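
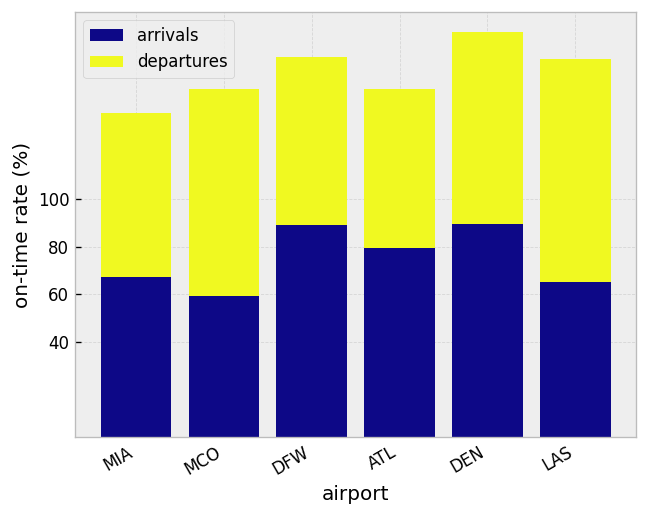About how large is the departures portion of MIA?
departures top ≈ 140, bottom ≈ 60; segment ≈ 80.

≈ 80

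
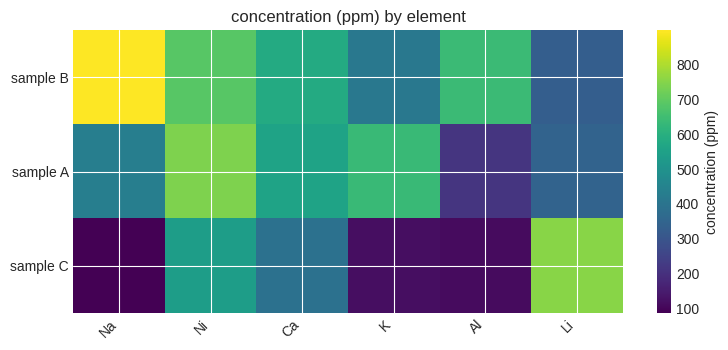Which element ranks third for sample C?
Ca

Top 4 for sample C: Li ≈ 800, Ni ≈ 500, Ca ≈ 400, K ≈ 100.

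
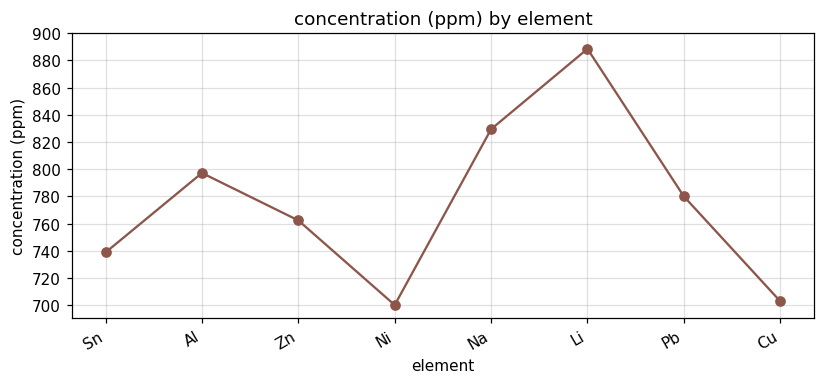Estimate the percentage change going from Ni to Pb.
≈ +11.4%

Ni ≈ 700, Pb ≈ 780; (780 − 700) / 700 ≈ +11.4%.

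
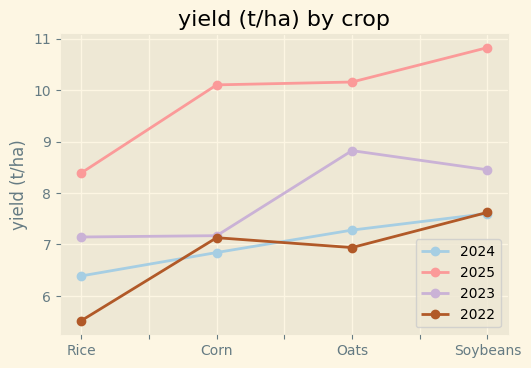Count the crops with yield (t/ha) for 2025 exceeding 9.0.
3

Above 9.0: Corn, Oats, Soybeans.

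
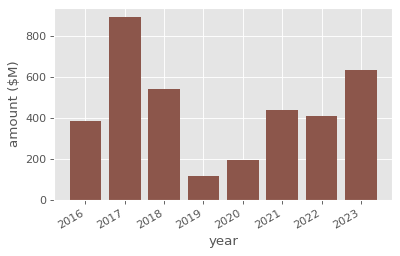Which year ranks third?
2018

Top 4: 2017 ≈ 900, 2023 ≈ 600, 2018 ≈ 500, 2021 ≈ 400.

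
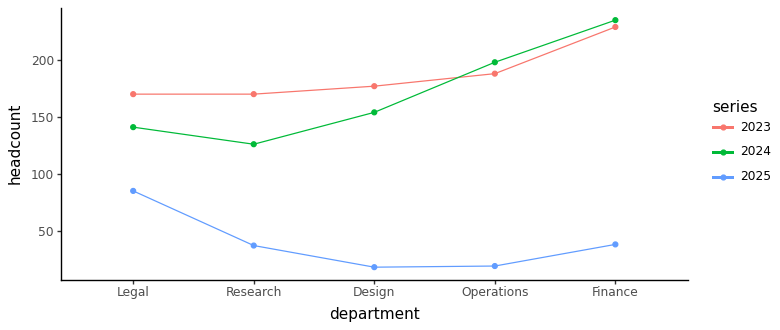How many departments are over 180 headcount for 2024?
2

Above 180: Operations, Finance.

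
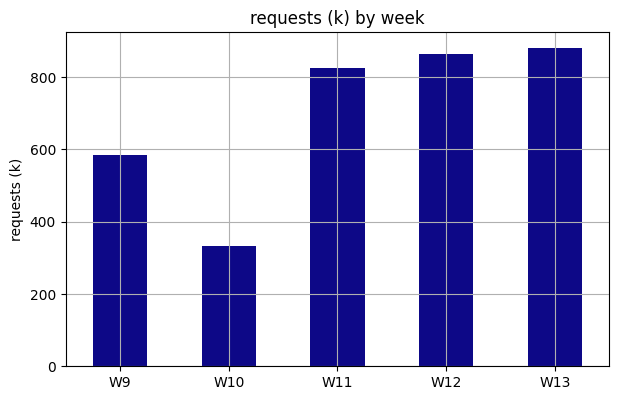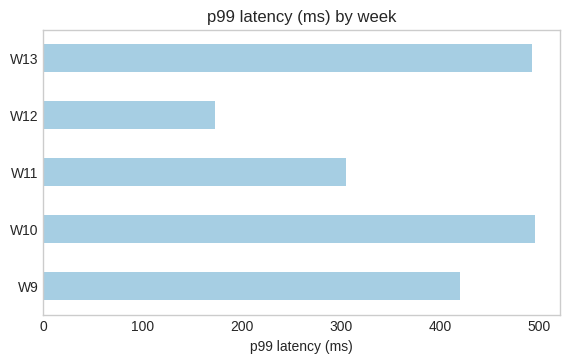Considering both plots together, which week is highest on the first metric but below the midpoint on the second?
W12

Chart 2 median p99 latency (ms) ≈ 400; below-median weeks: W11, W12. Among those, W12 has the highest requests (k) (≈ 900).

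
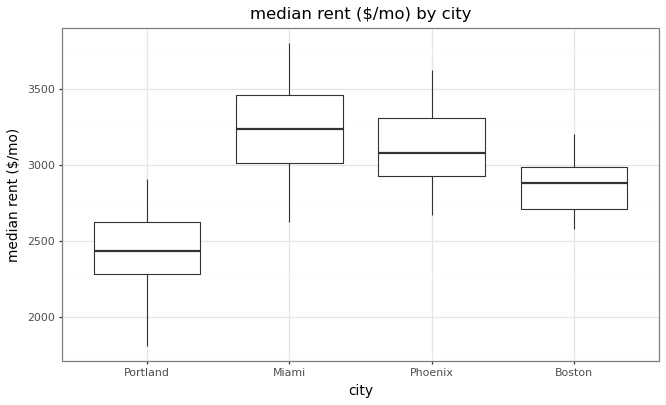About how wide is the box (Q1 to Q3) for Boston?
≈ 300

Q3 ≈ 3000, Q1 ≈ 2700; IQR ≈ 300.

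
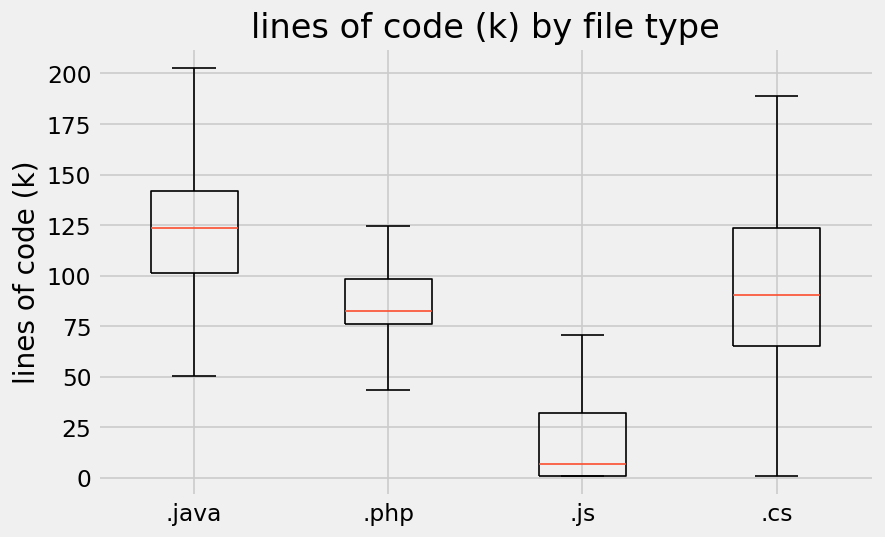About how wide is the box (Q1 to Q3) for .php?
≈ 20

Q3 ≈ 100, Q1 ≈ 80; IQR ≈ 20.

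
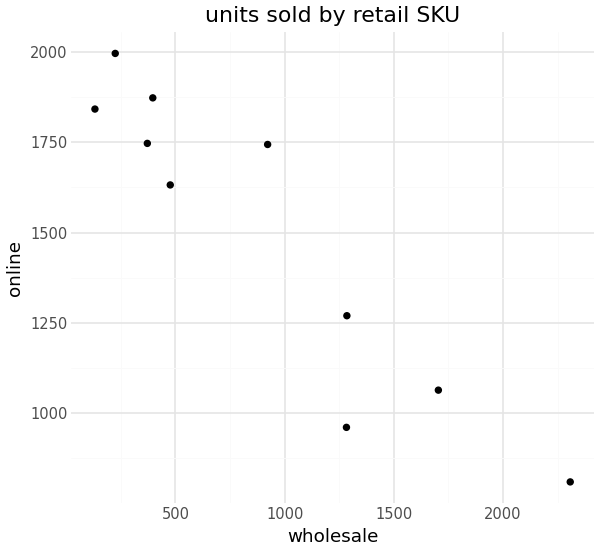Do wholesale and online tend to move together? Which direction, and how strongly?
negative, strong

Points are negatively correlated; strong (|r| ≈ 0.9).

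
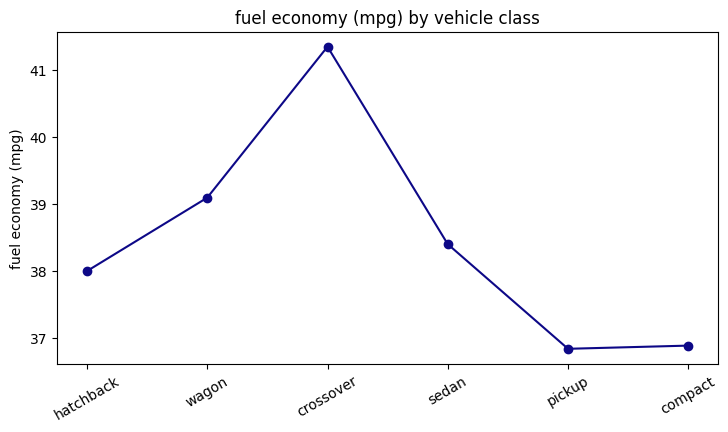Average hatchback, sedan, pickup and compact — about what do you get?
≈ 37.62

(38.0 + 38.5 + 37.0 + 37.0) / 4 ≈ 37.62.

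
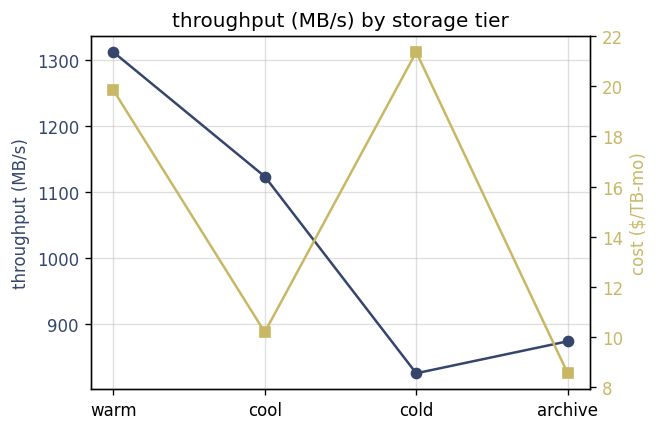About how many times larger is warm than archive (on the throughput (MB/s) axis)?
warm ≈ 1300, archive ≈ 850; 1300/850 ≈ 1.53.

≈ 1.53×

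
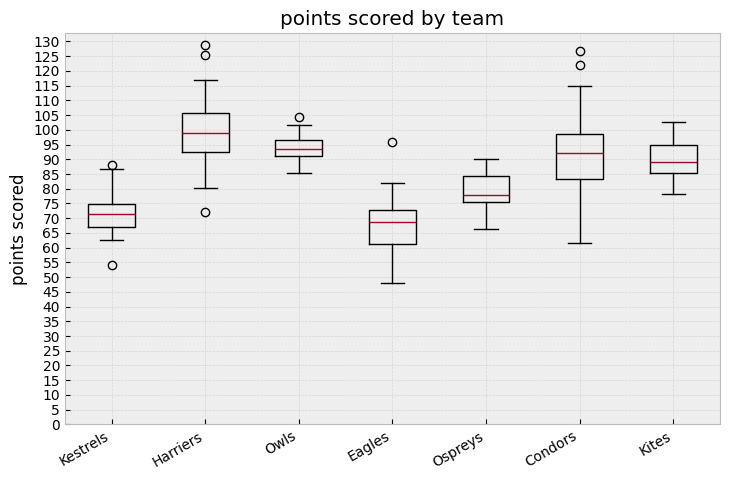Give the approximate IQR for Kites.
Q3 ≈ 95, Q1 ≈ 85; IQR ≈ 10.

≈ 10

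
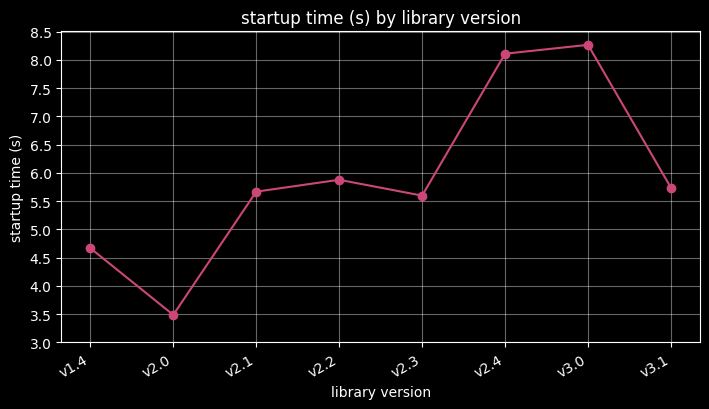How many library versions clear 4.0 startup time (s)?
7

Above 4.0: v1.4, v2.1, v2.2, v2.3, v2.4, v3.0, v3.1.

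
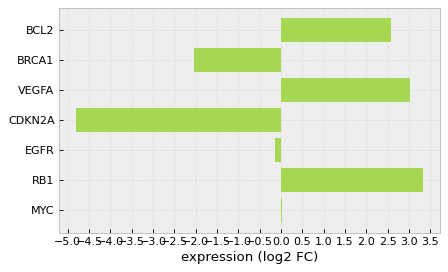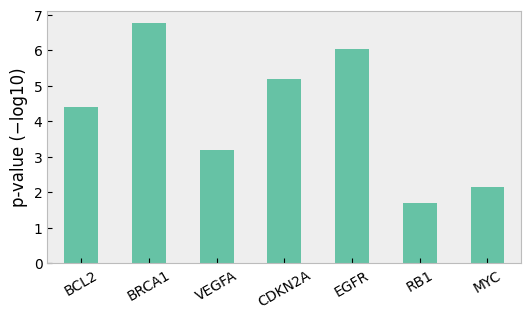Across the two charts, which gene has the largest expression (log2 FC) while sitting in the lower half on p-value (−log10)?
RB1

Chart 2 median p-value (−log10) ≈ 4; below-median genes: VEGFA, RB1, MYC. Among those, RB1 has the highest expression (log2 FC) (≈ 3.5).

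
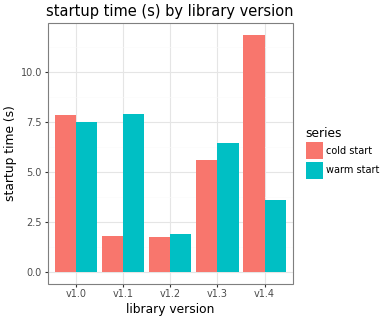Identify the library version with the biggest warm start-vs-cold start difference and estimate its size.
v1.4: warm start ≈ 4, cold start ≈ 12 → gap ≈ 8. Next-largest (v1.1) is only ≈ 6.

v1.4, ≈ 8 s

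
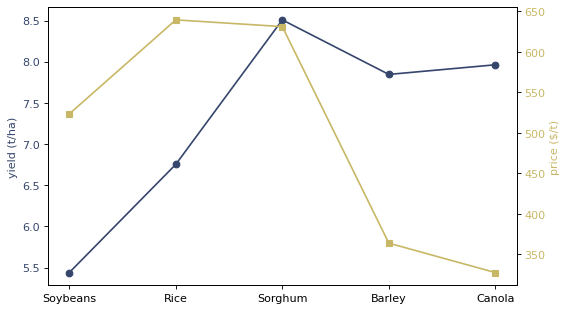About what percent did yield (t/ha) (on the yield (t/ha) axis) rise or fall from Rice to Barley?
≈ +14.3%

Rice ≈ 7.0, Barley ≈ 8.0; (8.0 − 7.0) / 7.0 ≈ +14.3%.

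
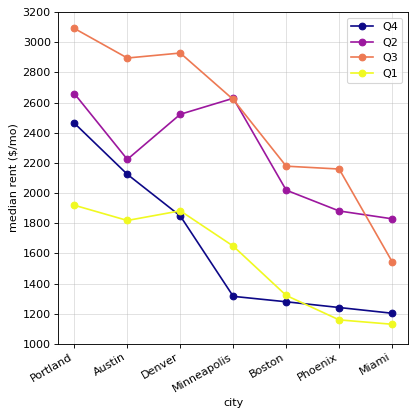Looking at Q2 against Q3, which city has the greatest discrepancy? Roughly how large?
Austin: Q2 ≈ 2200, Q3 ≈ 2800 → gap ≈ 600. Next-largest (Portland) is only ≈ 400.

Austin, ≈ 600 $/mo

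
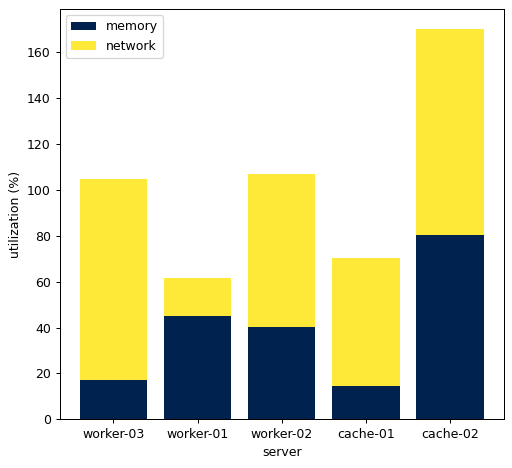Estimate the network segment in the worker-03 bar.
network top ≈ 100, bottom ≈ 20; segment ≈ 80.

≈ 80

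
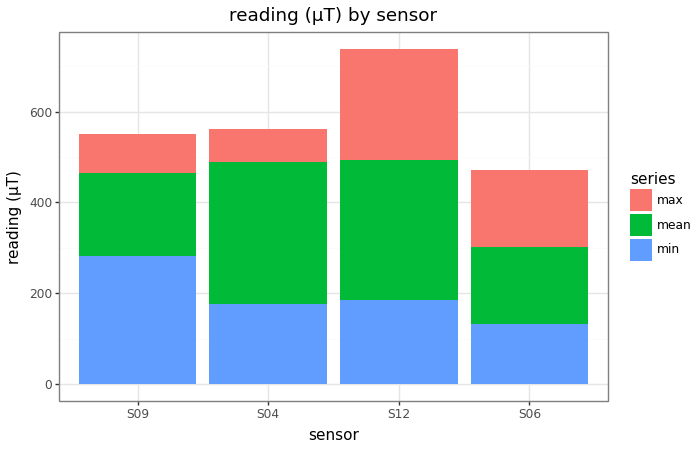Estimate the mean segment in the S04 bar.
≈ 300

mean top ≈ 500, bottom ≈ 200; segment ≈ 300.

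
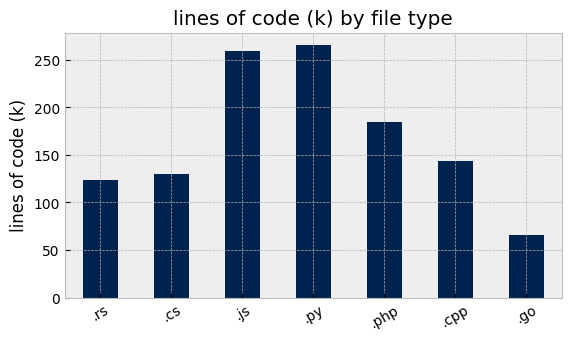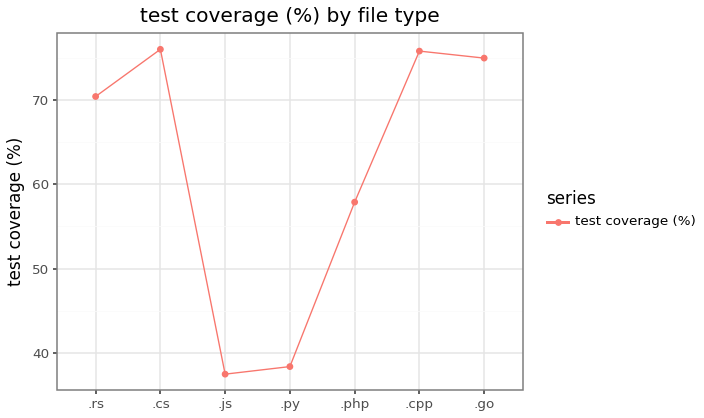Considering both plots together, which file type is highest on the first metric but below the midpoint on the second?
.py

Chart 2 median test coverage (%) ≈ 70; below-median file types: .js, .py, .php. Among those, .py has the highest lines of code (k) (≈ 275).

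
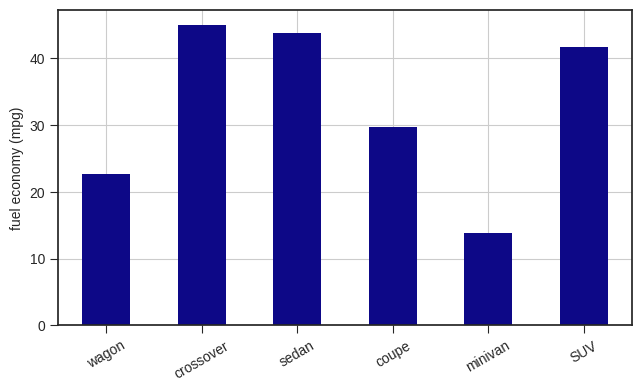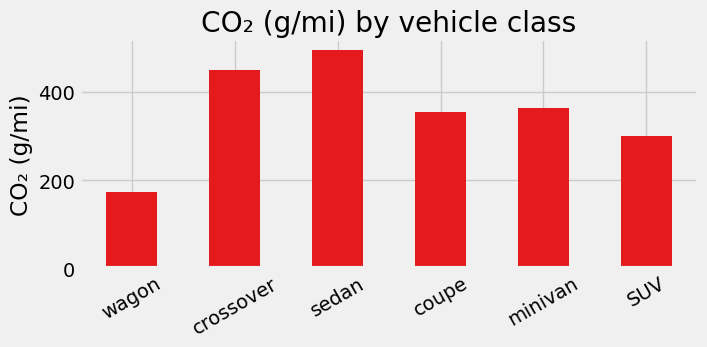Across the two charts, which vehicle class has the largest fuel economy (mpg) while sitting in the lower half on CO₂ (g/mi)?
Chart 2 median CO₂ (g/mi) ≈ 350; below-median vehicle classes: wagon, coupe, SUV. Among those, SUV has the highest fuel economy (mpg) (≈ 40).

SUV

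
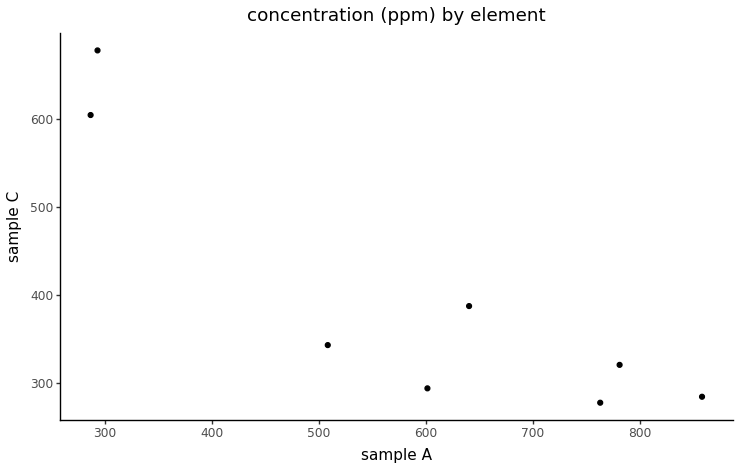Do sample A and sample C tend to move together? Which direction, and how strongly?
negative, strong

Points are negatively correlated; strong (|r| ≈ 0.9).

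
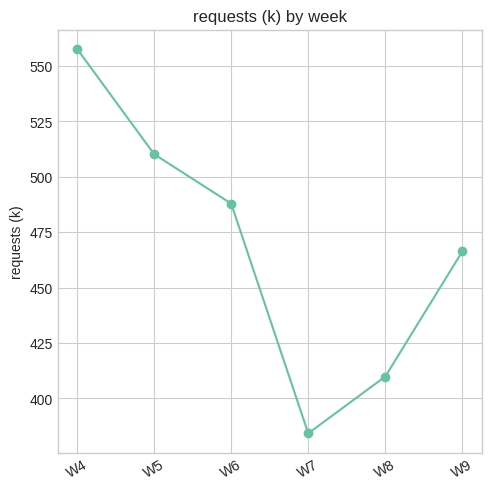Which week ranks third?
W6

Top 4: W4 ≈ 560, W5 ≈ 520, W6 ≈ 480, W9 ≈ 460.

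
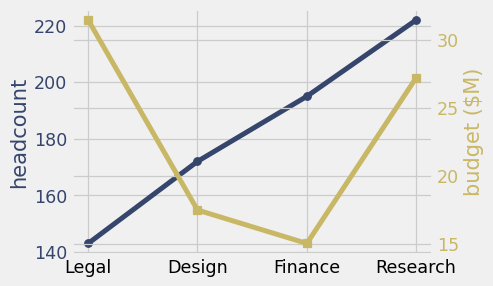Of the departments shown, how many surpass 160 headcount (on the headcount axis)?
Above 160: Design, Finance, Research.

3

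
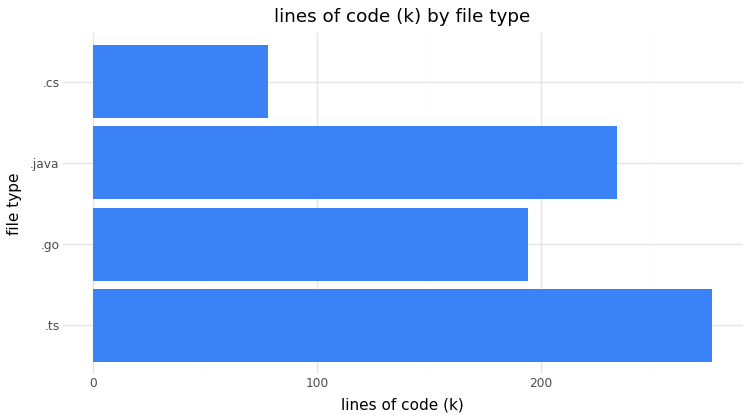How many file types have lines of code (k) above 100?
3

Above 100: .ts, .go, .java.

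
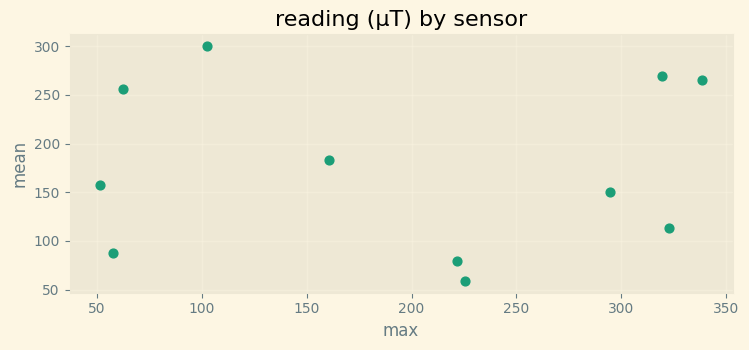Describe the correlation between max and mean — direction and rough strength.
no clear correlation

Points are roughly uncorrelated; weak (|r| ≈ 0.0).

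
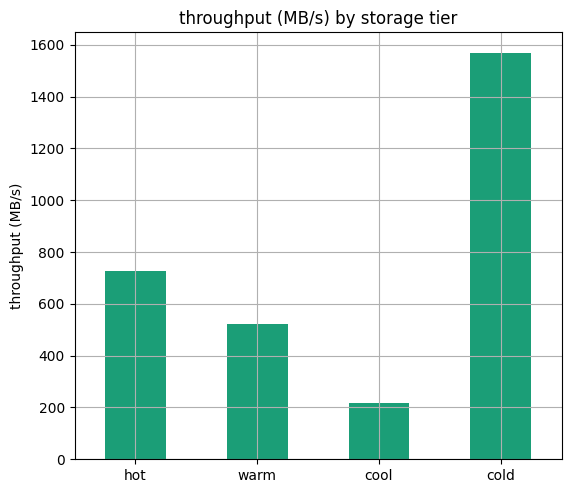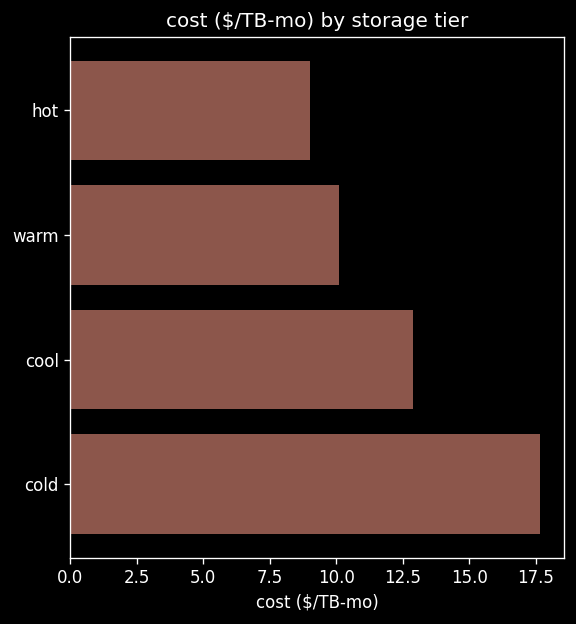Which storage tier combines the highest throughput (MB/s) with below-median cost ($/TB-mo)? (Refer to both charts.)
hot

Chart 2 median cost ($/TB-mo) ≈ 12; below-median storage tiers: hot, warm. Among those, hot has the highest throughput (MB/s) (≈ 800).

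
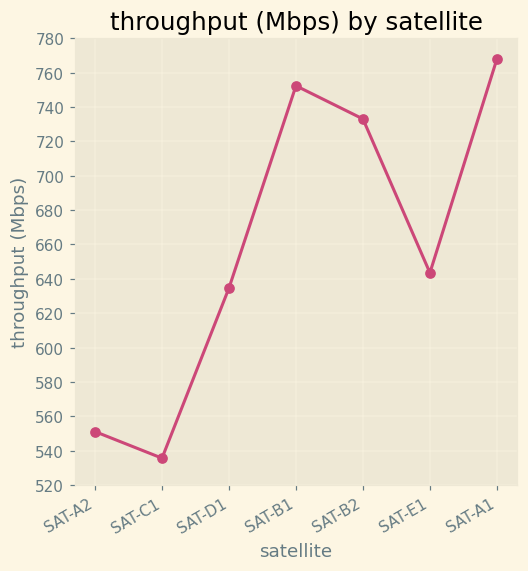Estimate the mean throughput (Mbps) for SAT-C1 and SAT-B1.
(540 + 760) / 2 ≈ 650.

≈ 650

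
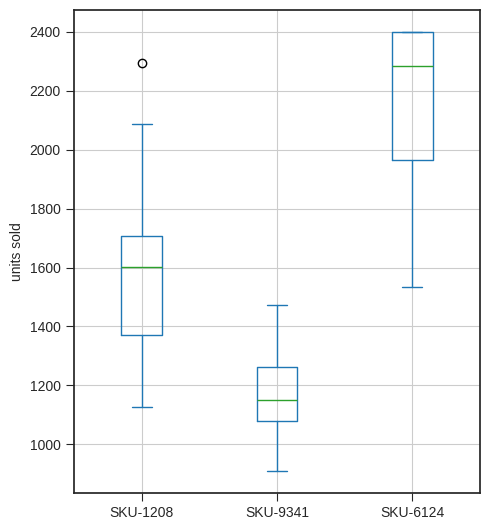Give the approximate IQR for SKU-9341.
Q3 ≈ 1300, Q1 ≈ 1100; IQR ≈ 200.

≈ 200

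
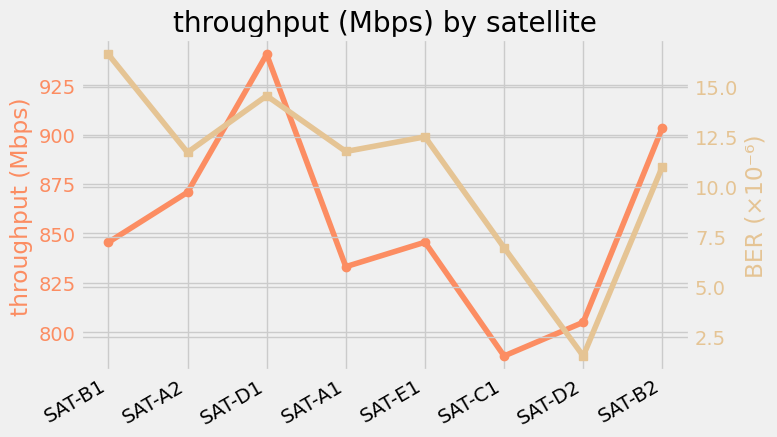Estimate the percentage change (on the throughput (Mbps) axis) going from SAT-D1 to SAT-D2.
≈ -14.9%

SAT-D1 ≈ 940, SAT-D2 ≈ 800; (800 − 940) / 940 ≈ -14.9%.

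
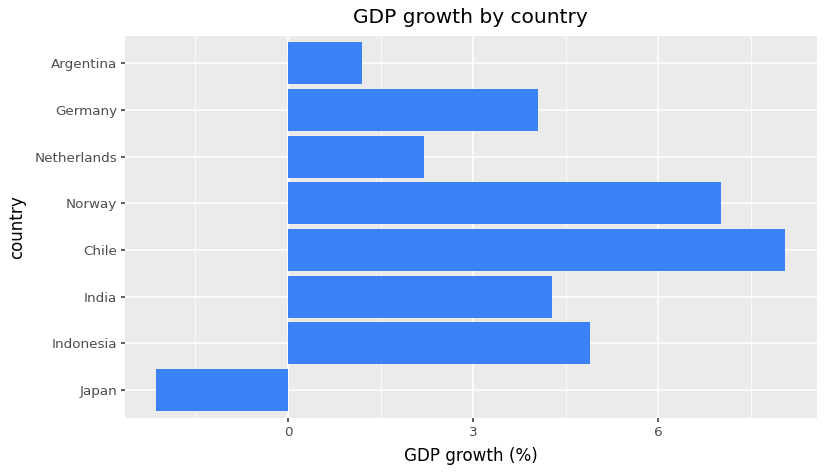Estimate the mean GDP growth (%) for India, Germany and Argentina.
(4 + 4 + 1) / 3 ≈ 3.

≈ 3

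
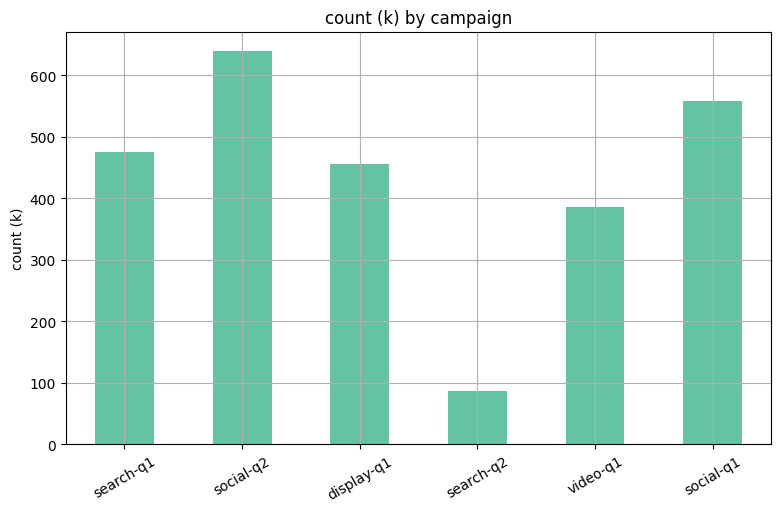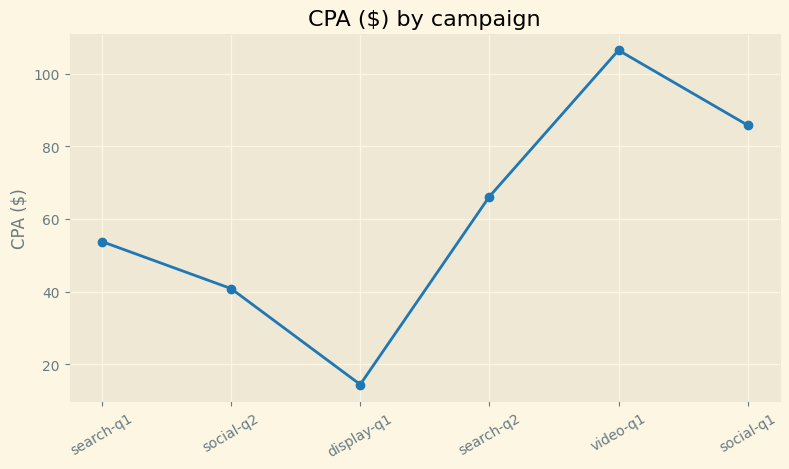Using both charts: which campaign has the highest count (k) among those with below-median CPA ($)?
Chart 2 median CPA ($) ≈ 60; below-median campaigns: search-q1, social-q2, display-q1. Among those, social-q2 has the highest count (k) (≈ 600).

social-q2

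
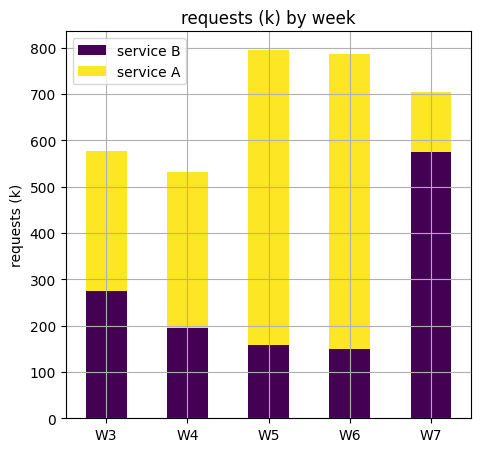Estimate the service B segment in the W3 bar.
≈ 300

service B top ≈ 300, bottom ≈ 0; segment ≈ 300.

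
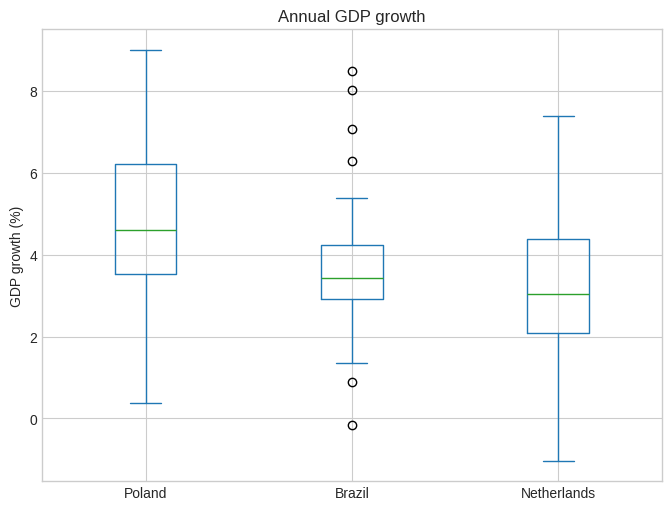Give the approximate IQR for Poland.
≈ 2.7

Q3 ≈ 6.2, Q1 ≈ 3.5; IQR ≈ 2.7.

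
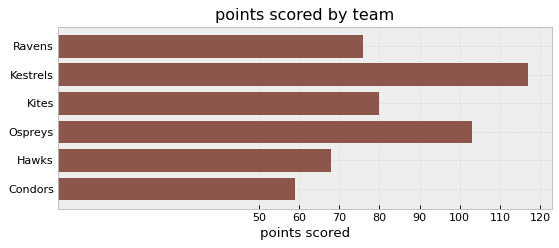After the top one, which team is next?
Top 3: Kestrels ≈ 120, Ospreys ≈ 100, Kites ≈ 80.

Ospreys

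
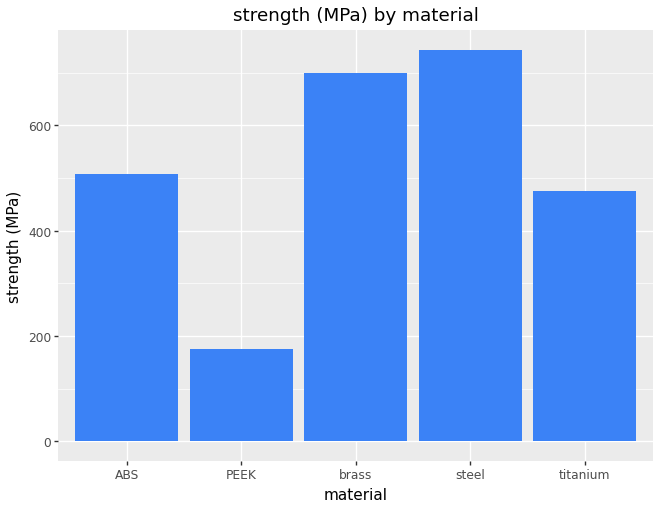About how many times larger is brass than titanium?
brass ≈ 700, titanium ≈ 500; 700/500 ≈ 1.4.

≈ 1.4×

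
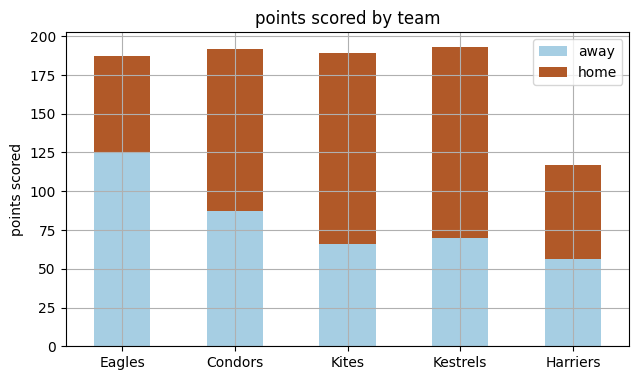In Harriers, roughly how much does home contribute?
home top ≈ 120, bottom ≈ 60; segment ≈ 60.

≈ 60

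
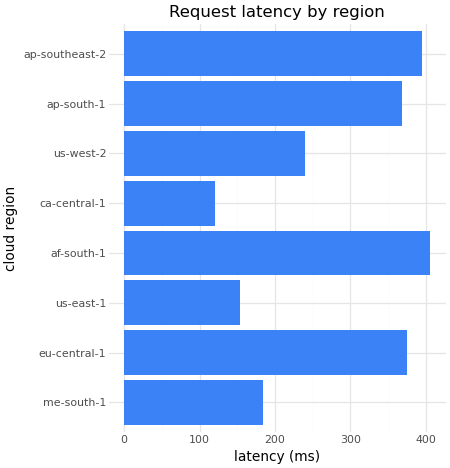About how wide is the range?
Max af-south-1 ≈ 400, min ca-central-1 ≈ 100; range ≈ 300.

≈ 300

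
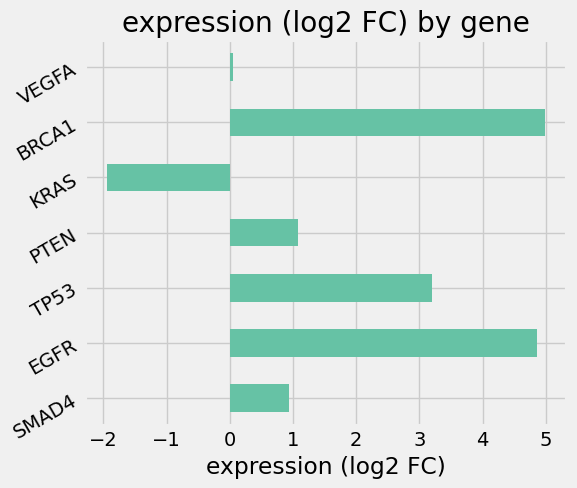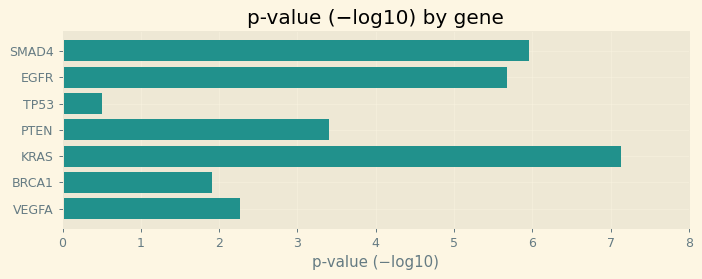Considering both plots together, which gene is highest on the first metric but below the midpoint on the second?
Chart 2 median p-value (−log10) ≈ 3; below-median genes: TP53, BRCA1, VEGFA. Among those, BRCA1 has the highest expression (log2 FC) (≈ 5).

BRCA1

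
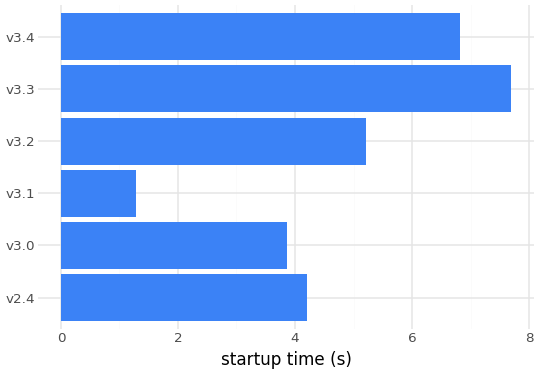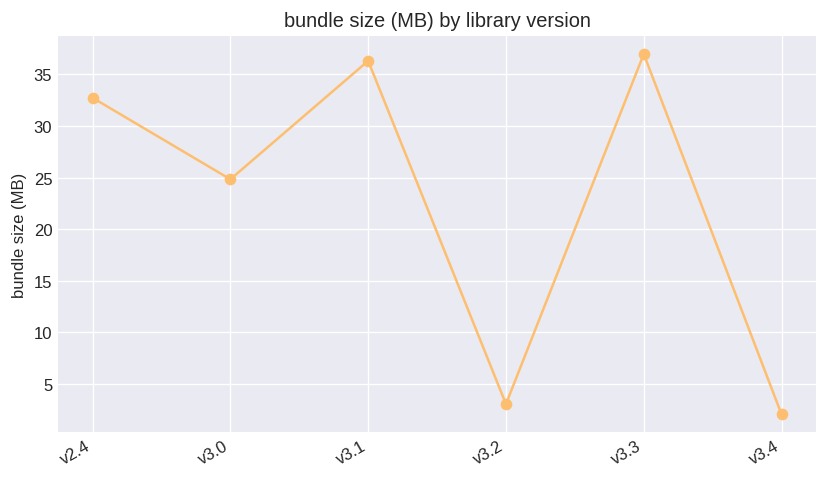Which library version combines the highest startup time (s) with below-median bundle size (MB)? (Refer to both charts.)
Chart 2 median bundle size (MB) ≈ 30; below-median library versions: v3.0, v3.2, v3.4. Among those, v3.4 has the highest startup time (s) (≈ 7).

v3.4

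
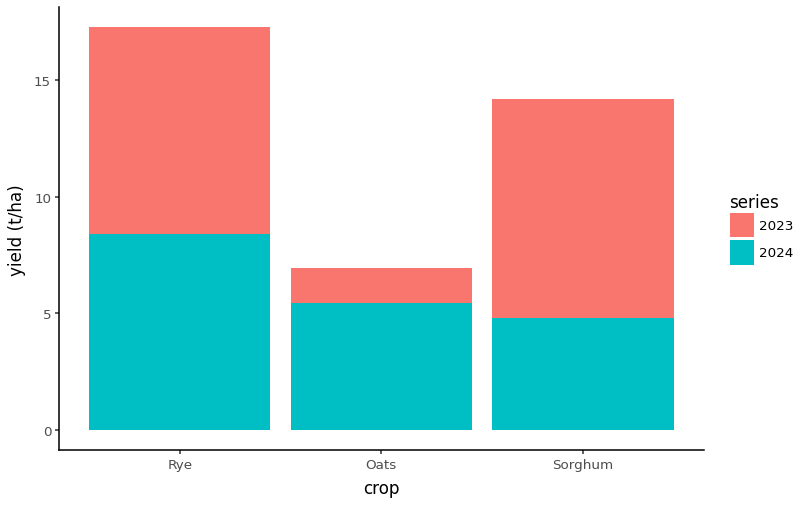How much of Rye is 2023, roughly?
2023 top ≈ 18, bottom ≈ 8; segment ≈ 10.

≈ 10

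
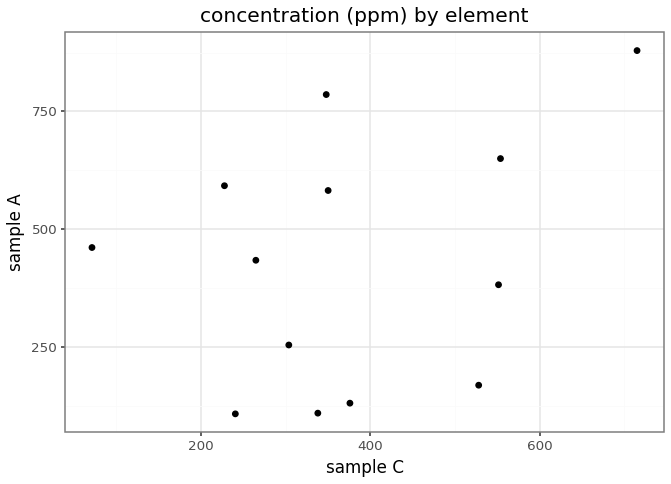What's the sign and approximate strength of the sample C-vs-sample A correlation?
positive, weak

Points are positively correlated; weak (|r| ≈ 0.3).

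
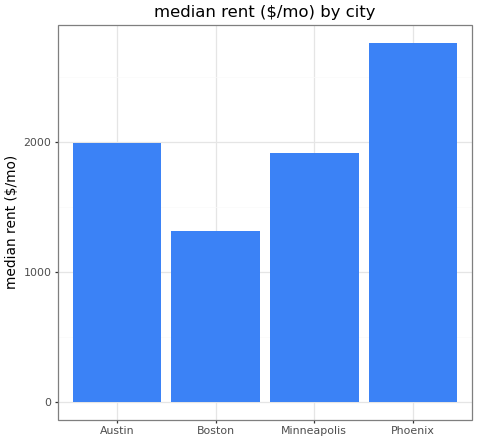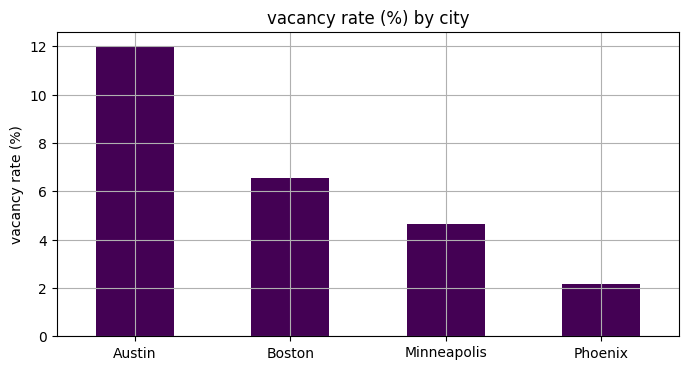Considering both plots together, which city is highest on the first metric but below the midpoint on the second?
Phoenix

Chart 2 median vacancy rate (%) ≈ 6; below-median cities: Minneapolis, Phoenix. Among those, Phoenix has the highest median rent ($/mo) (≈ 3000).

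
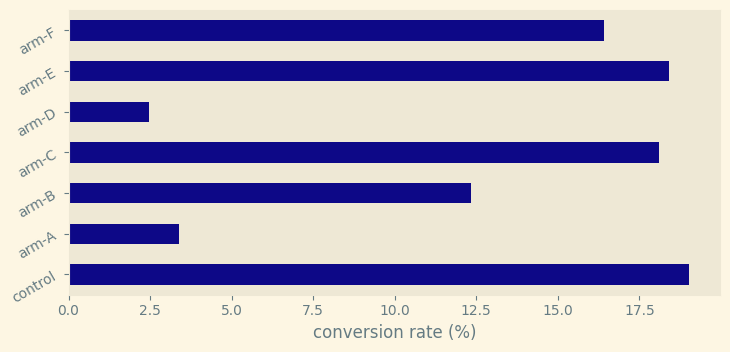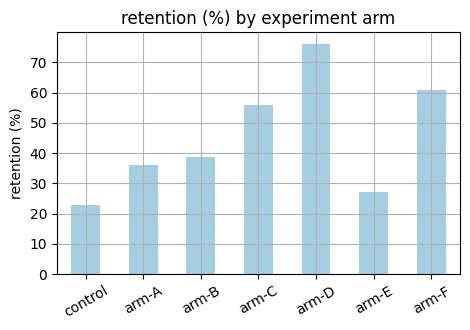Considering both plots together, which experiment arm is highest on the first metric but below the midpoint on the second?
control

Chart 2 median retention (%) ≈ 40; below-median experiment arms: control, arm-A, arm-E. Among those, control has the highest conversion rate (%) (≈ 20).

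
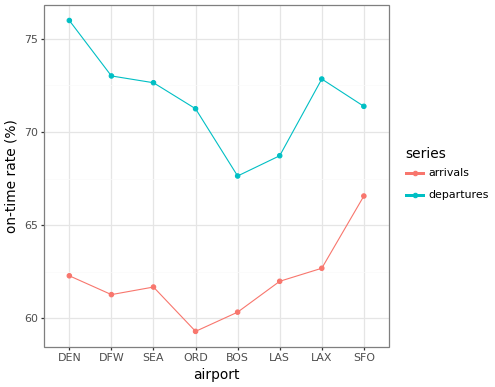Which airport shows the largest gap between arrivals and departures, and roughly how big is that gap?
DEN, ≈ 14 %

DEN: arrivals ≈ 62, departures ≈ 76 → gap ≈ 14. Next-largest (ORD) is only ≈ 12.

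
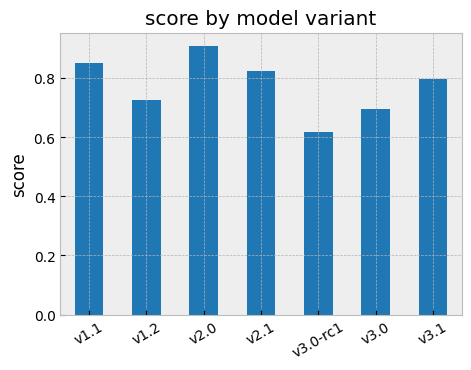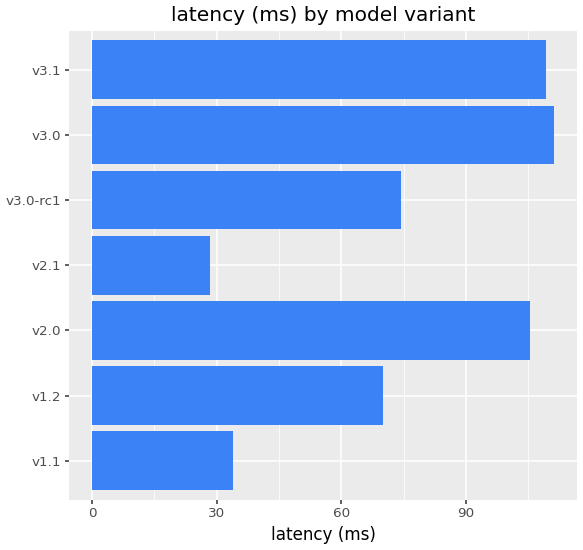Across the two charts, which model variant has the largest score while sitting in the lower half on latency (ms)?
Chart 2 median latency (ms) ≈ 80; below-median model variants: v1.1, v1.2, v2.1. Among those, v1.1 has the highest score (≈ 0.9).

v1.1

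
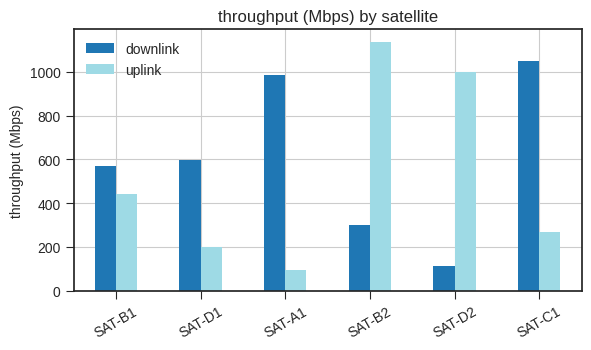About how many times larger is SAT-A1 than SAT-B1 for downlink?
≈ 1.67×

SAT-A1 ≈ 1000, SAT-B1 ≈ 600; 1000/600 ≈ 1.67.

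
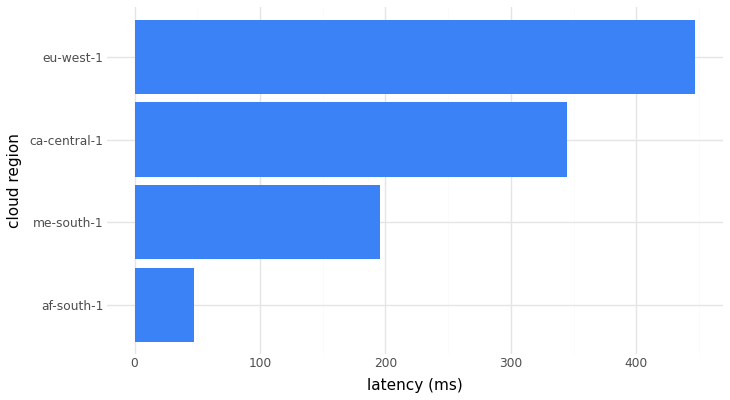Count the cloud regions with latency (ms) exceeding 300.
Above 300: ca-central-1, eu-west-1.

2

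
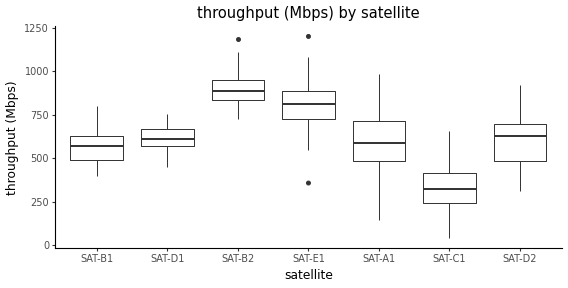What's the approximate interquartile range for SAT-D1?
≈ 100

Q3 ≈ 650, Q1 ≈ 550; IQR ≈ 100.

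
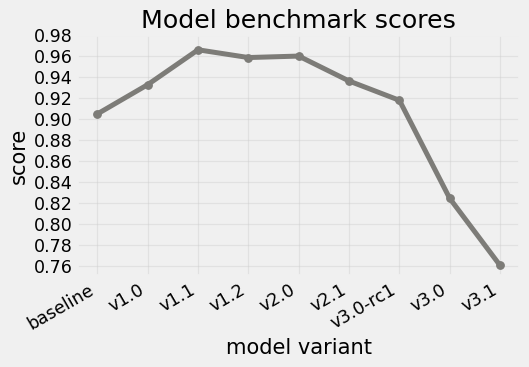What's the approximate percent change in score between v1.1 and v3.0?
≈ -14.6%

v1.1 ≈ 0.96, v3.0 ≈ 0.82; (0.82 − 0.96) / 0.96 ≈ -14.6%.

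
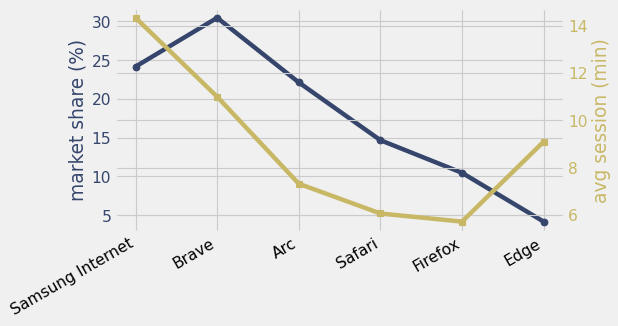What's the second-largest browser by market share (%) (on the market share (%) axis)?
Top 3 (on the market share (%) axis): Brave ≈ 30, Samsung Internet ≈ 25, Arc ≈ 20.

Samsung Internet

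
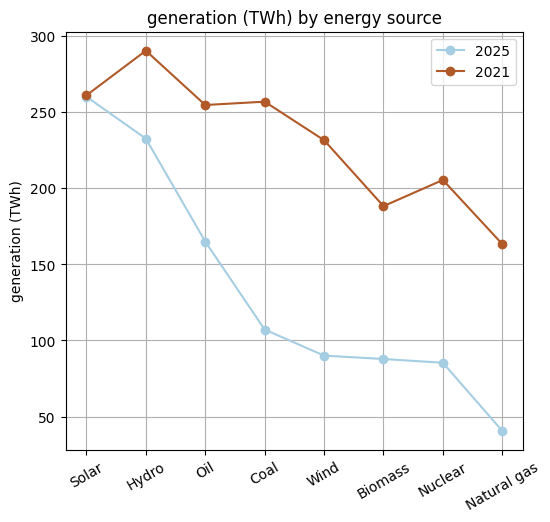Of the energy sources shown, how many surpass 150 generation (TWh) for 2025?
3

Above 150: Solar, Hydro, Oil.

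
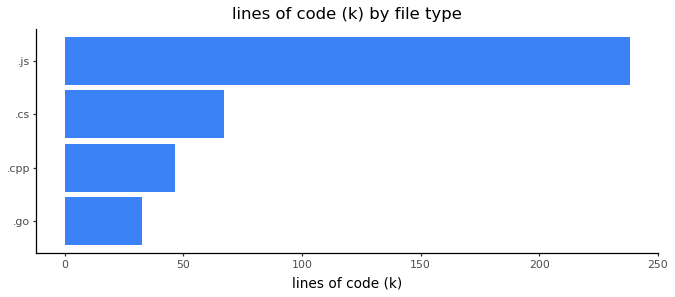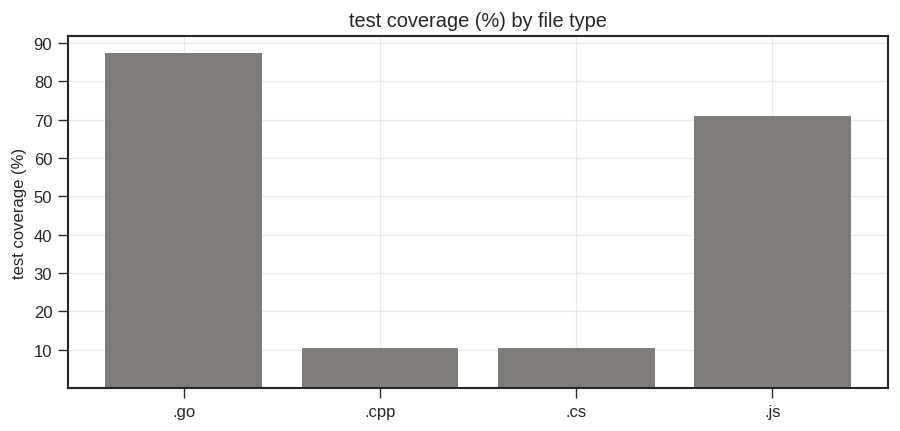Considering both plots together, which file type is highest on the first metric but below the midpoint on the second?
.cs

Chart 2 median test coverage (%) ≈ 40; below-median file types: .cpp, .cs. Among those, .cs has the highest lines of code (k) (≈ 75).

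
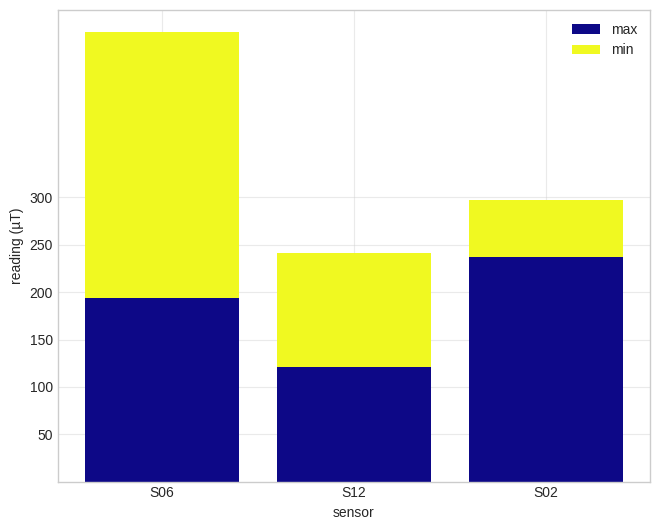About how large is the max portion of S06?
max top ≈ 200, bottom ≈ 0; segment ≈ 200.

≈ 200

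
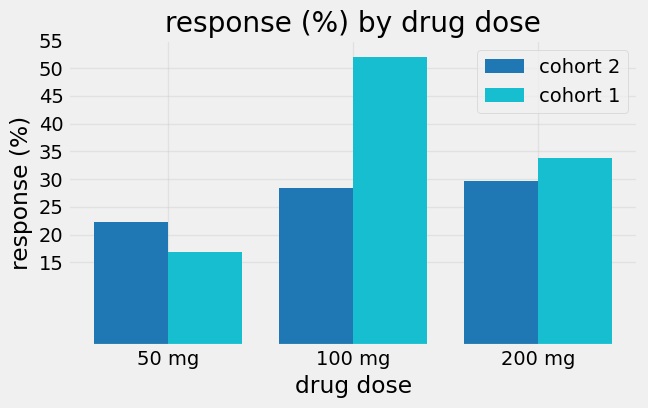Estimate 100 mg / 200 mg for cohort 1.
100 mg ≈ 50, 200 mg ≈ 35; 50/35 ≈ 1.43.

≈ 1.43×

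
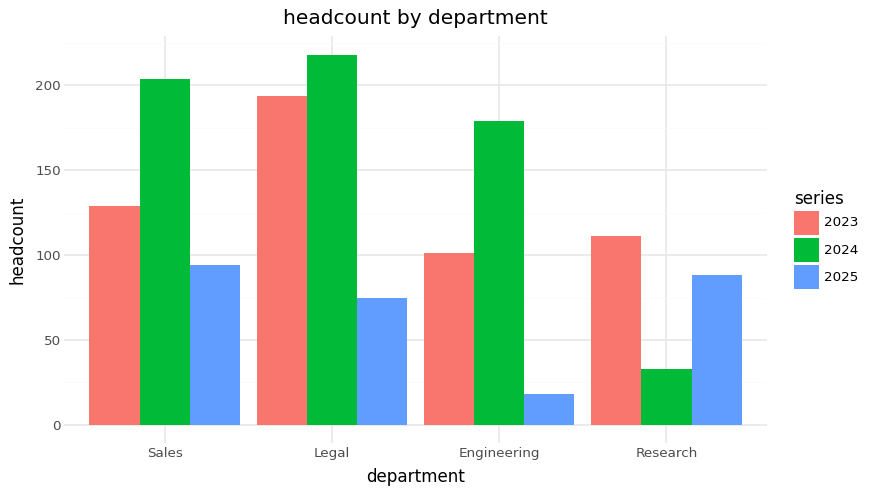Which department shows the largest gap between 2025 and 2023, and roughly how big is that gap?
Legal: 2025 ≈ 80, 2023 ≈ 200 → gap ≈ 120. Next-largest (Engineering) is only ≈ 80.

Legal, ≈ 120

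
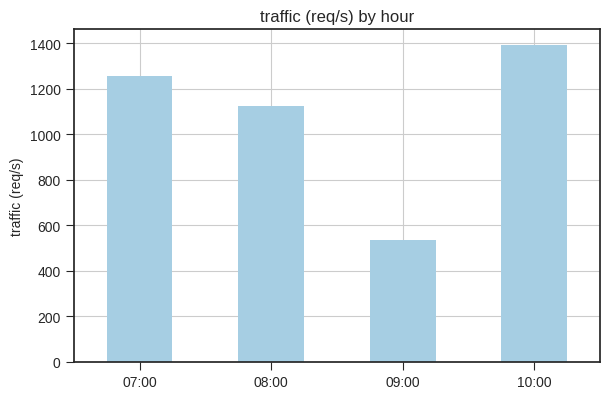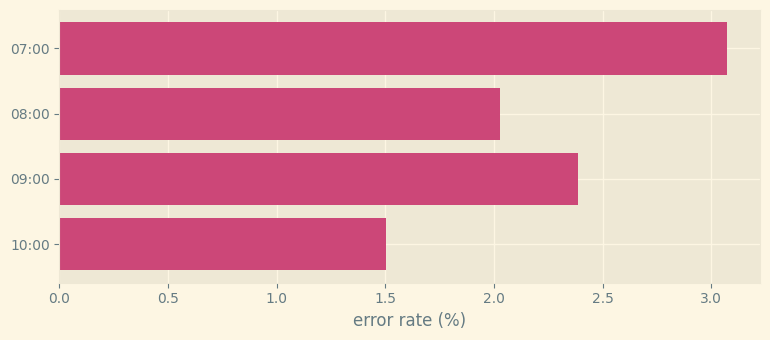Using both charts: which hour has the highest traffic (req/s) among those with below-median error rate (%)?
10:00

Chart 2 median error rate (%) ≈ 2; below-median hours: 08:00, 10:00. Among those, 10:00 has the highest traffic (req/s) (≈ 1400).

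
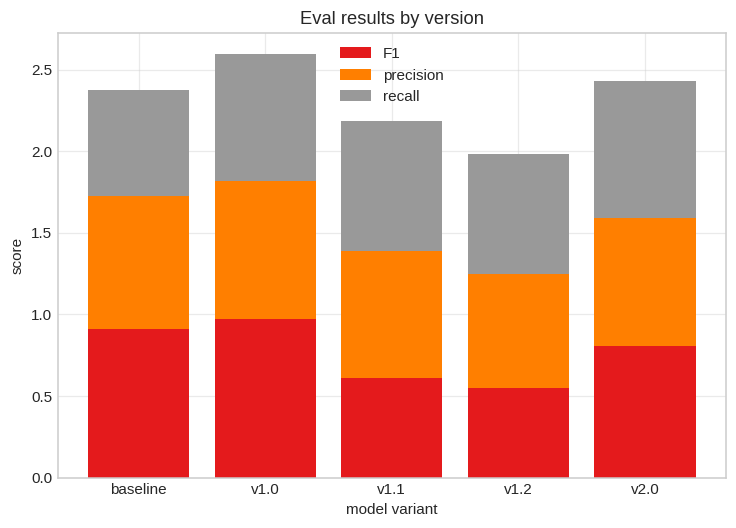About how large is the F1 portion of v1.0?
F1 top ≈ 1.0, bottom ≈ 0.0; segment ≈ 1.0.

≈ 1.0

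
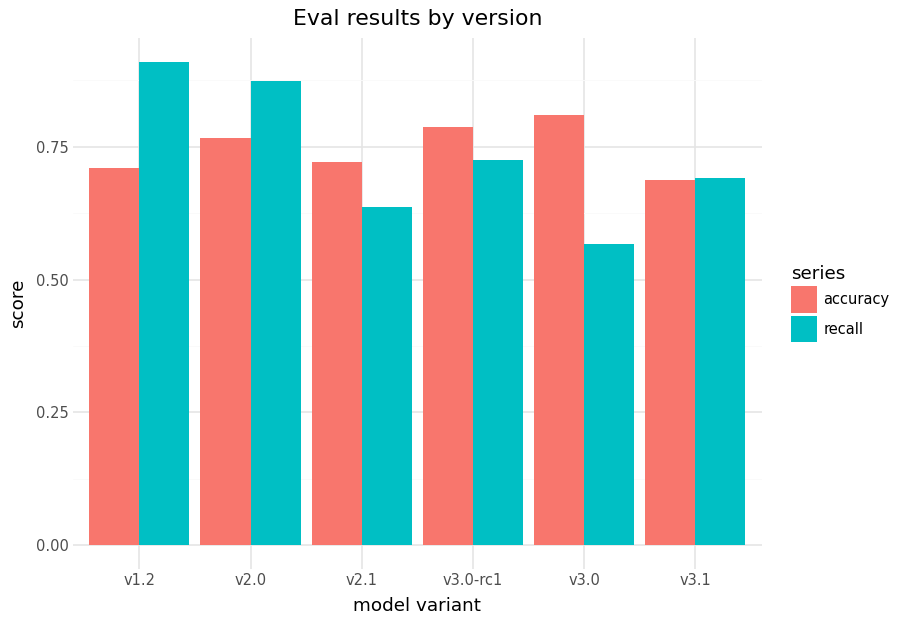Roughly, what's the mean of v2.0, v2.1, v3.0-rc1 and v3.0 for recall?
(0.9 + 0.6 + 0.7 + 0.6) / 4 ≈ 0.7.

≈ 0.7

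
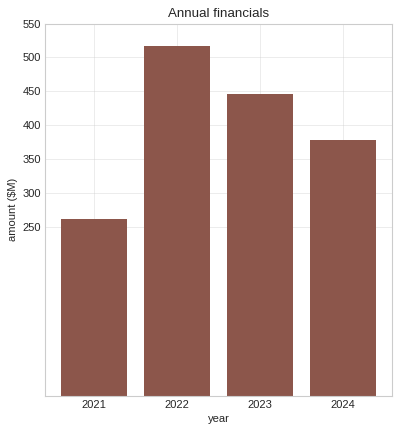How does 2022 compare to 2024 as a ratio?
2022 ≈ 500, 2024 ≈ 400; 500/400 ≈ 1.25.

≈ 1.25×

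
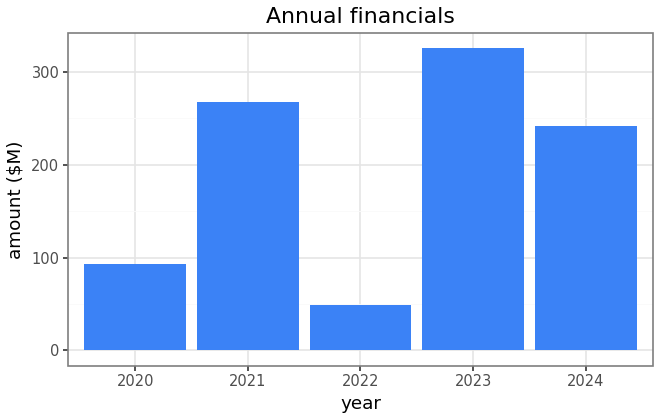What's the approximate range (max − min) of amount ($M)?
Max 2023 ≈ 350, min 2022 ≈ 50; range ≈ 300.

≈ 300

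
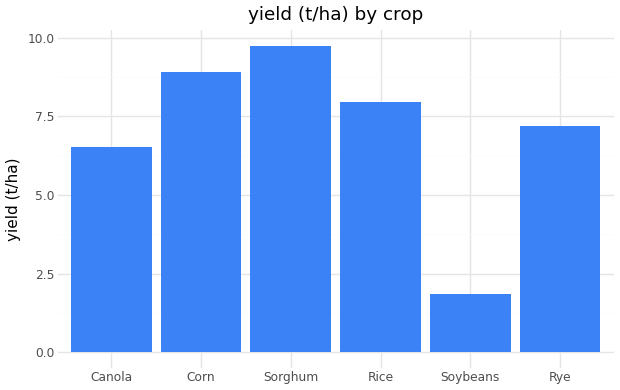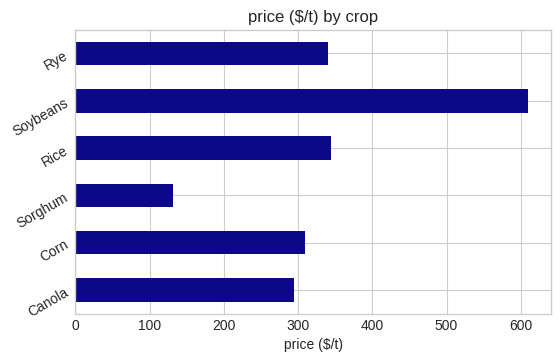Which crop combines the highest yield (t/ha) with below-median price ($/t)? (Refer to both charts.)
Chart 2 median price ($/t) ≈ 300; below-median crops: Canola, Corn, Sorghum. Among those, Sorghum has the highest yield (t/ha) (≈ 10).

Sorghum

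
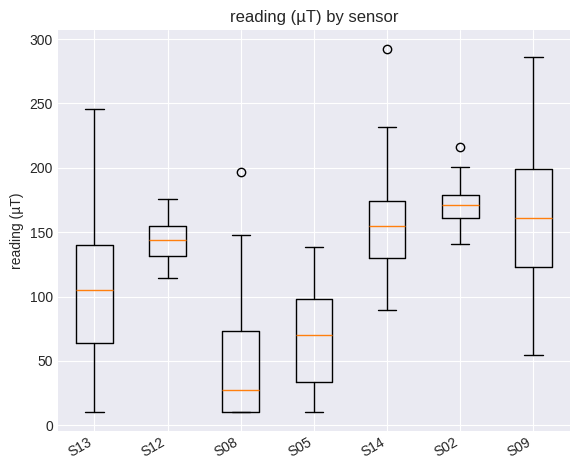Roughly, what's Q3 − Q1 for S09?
≈ 80

Q3 ≈ 200, Q1 ≈ 120; IQR ≈ 80.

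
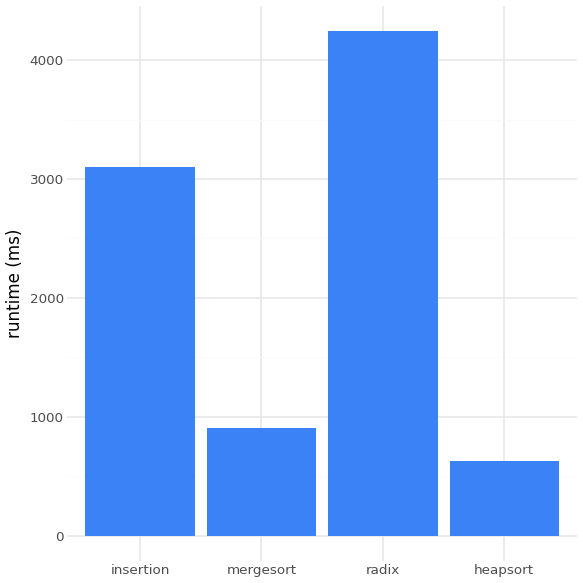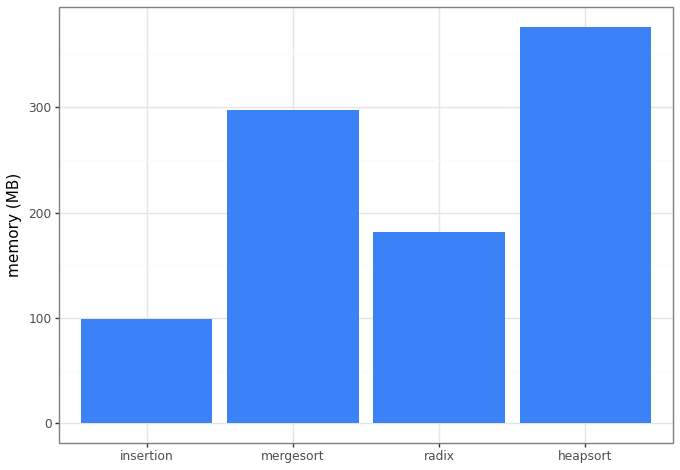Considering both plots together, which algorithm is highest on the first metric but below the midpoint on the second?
radix

Chart 2 median memory (MB) ≈ 250; below-median algorithms: insertion, radix. Among those, radix has the highest runtime (ms) (≈ 4000).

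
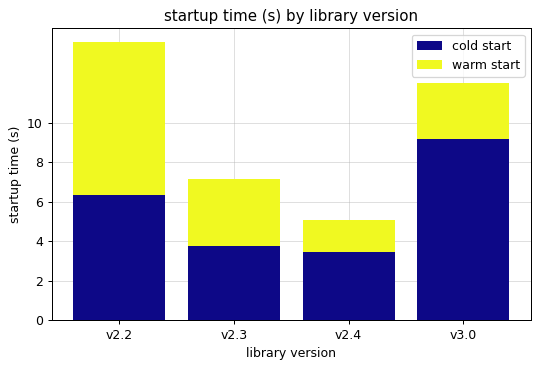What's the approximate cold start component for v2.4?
cold start top ≈ 4, bottom ≈ 0; segment ≈ 4.

≈ 4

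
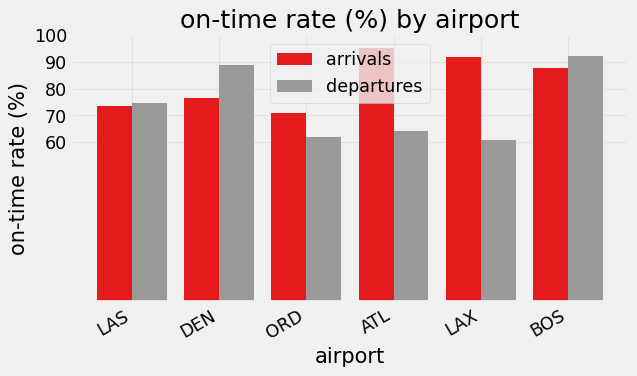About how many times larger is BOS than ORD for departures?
BOS ≈ 90, ORD ≈ 60; 90/60 ≈ 1.5.

≈ 1.5×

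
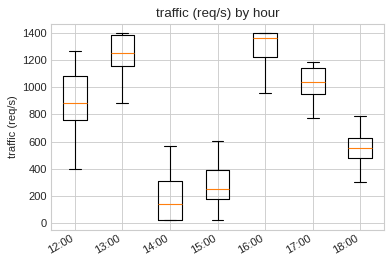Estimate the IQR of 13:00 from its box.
Q3 ≈ 1400, Q1 ≈ 1200; IQR ≈ 200.

≈ 200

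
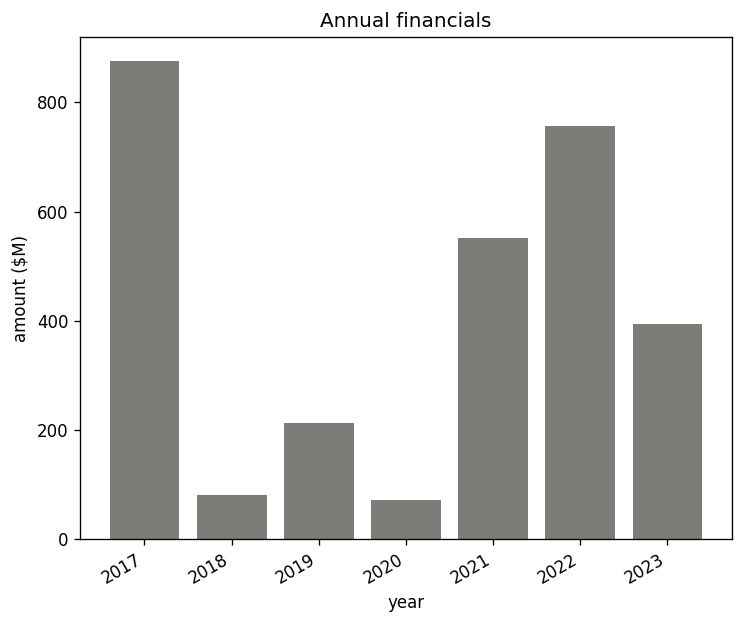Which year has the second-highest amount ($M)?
2022

Top 3: 2017 ≈ 900, 2022 ≈ 800, 2021 ≈ 600.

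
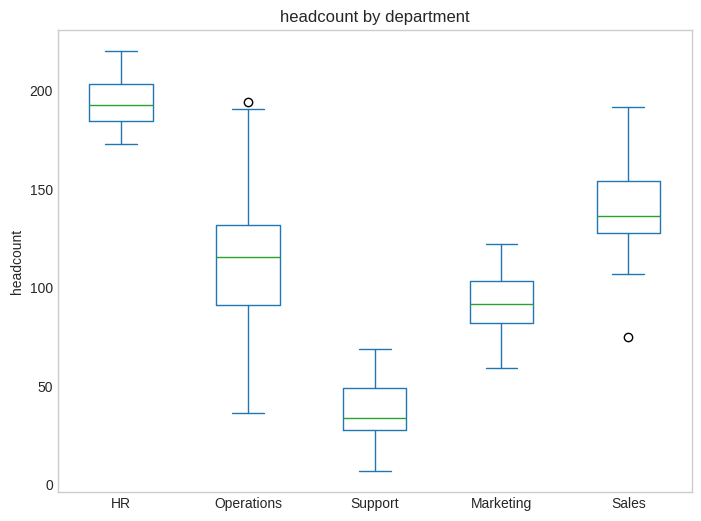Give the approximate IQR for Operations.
Q3 ≈ 140, Q1 ≈ 100; IQR ≈ 40.

≈ 40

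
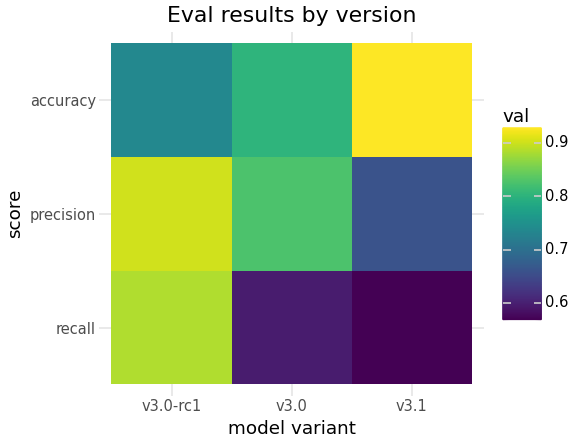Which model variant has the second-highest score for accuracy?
Top 3 for accuracy: v3.1 ≈ 0.95, v3.0 ≈ 0.80, v3.0-rc1 ≈ 0.75.

v3.0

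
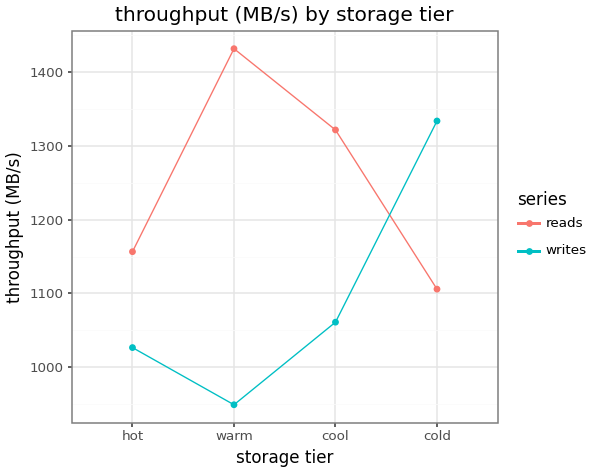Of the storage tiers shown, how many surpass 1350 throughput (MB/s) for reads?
1

Above 1350: warm.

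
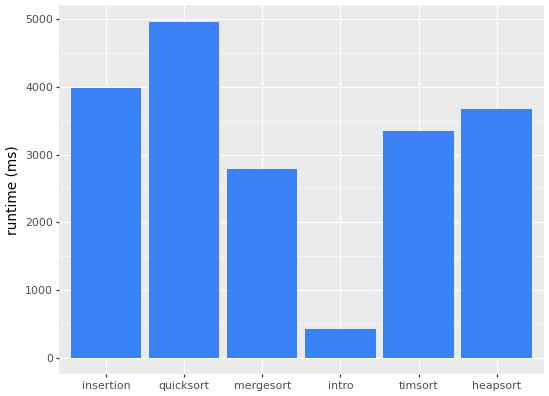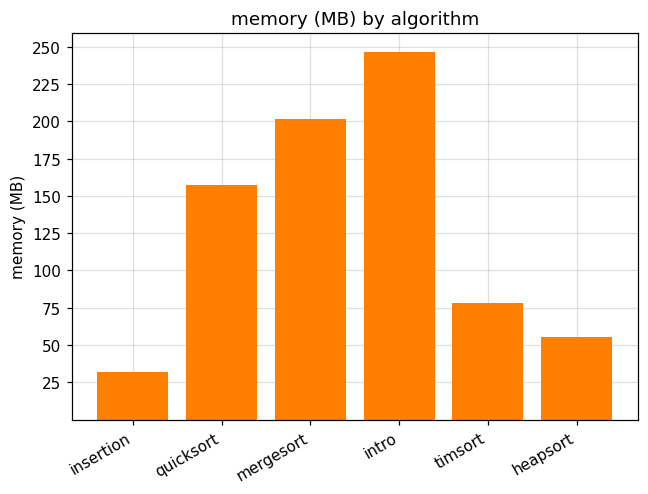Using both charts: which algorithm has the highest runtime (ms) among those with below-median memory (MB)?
insertion

Chart 2 median memory (MB) ≈ 125; below-median algorithms: insertion, timsort, heapsort. Among those, insertion has the highest runtime (ms) (≈ 4000).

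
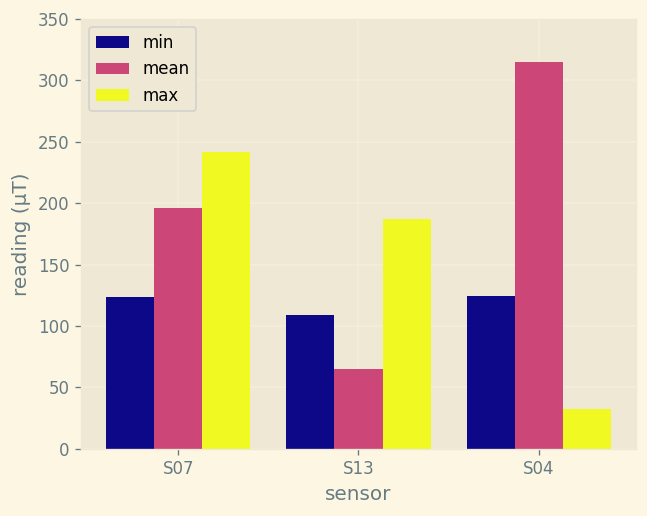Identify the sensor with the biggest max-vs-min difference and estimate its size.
S07, ≈ 150 µT

S07: max ≈ 250, min ≈ 100 → gap ≈ 150. Next-largest (S04) is only ≈ 50.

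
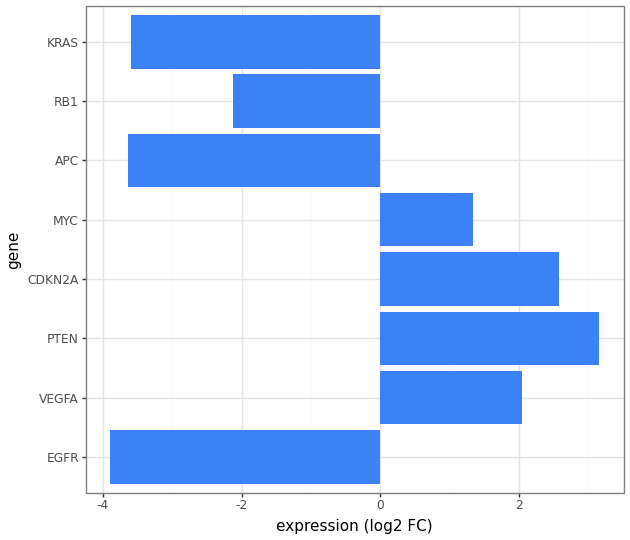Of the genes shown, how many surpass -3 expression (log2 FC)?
Above -3: VEGFA, PTEN, CDKN2A, MYC, RB1.

5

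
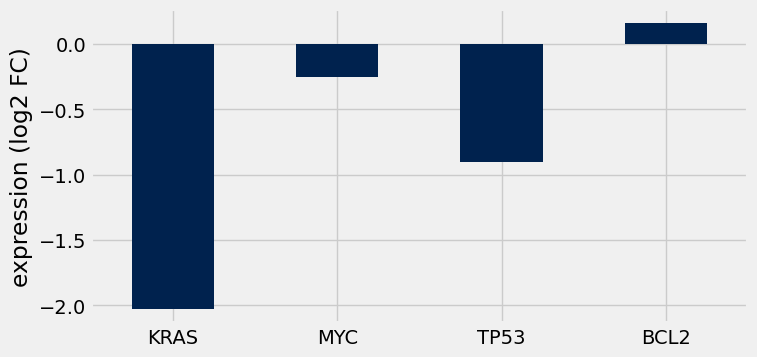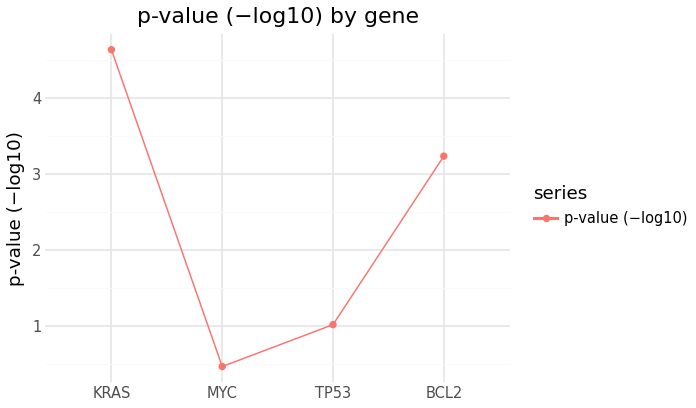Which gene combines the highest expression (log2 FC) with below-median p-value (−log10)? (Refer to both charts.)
Chart 2 median p-value (−log10) ≈ 2; below-median genes: MYC, TP53. Among those, MYC has the highest expression (log2 FC) (≈ -0.26).

MYC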